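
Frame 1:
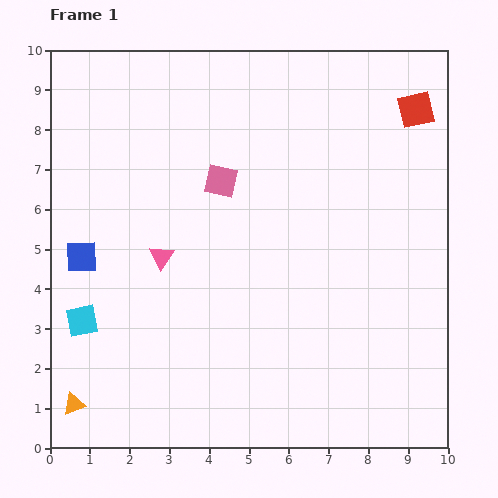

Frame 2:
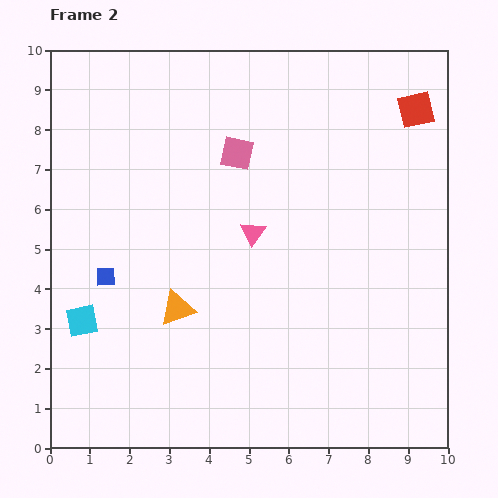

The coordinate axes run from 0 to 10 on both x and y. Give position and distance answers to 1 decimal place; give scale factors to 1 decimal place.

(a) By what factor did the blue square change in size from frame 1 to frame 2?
0.6×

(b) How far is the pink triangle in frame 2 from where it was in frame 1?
2.4

The pink triangle moved from (2.8, 4.8) to (5.1, 5.4), a distance of √(2.3² + 0.6²) ≈ 2.4.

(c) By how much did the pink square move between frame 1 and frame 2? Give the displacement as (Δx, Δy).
(0.4, 0.7)

The pink square was at (4.3, 6.7) in frame 1 and (4.7, 7.4) in frame 2.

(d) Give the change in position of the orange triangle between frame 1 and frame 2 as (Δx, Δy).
(2.6, 2.4)

The orange triangle was at (0.6, 1.1) in frame 1 and (3.2, 3.5) in frame 2.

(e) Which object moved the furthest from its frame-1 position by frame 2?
the orange triangle

(moved 3.5; next 2.4)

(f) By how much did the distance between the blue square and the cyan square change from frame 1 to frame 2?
-0.3

Distance in frame 1: 1.6. Distance in frame 2: 1.3.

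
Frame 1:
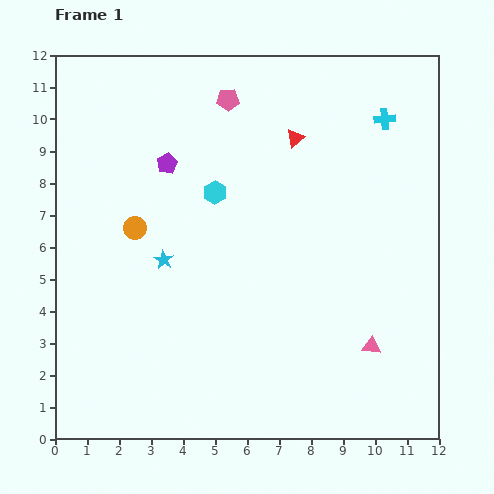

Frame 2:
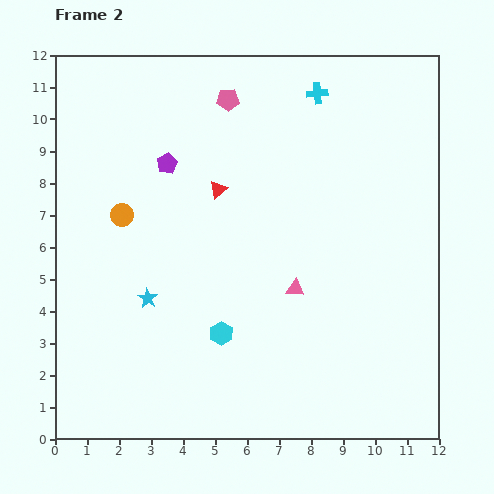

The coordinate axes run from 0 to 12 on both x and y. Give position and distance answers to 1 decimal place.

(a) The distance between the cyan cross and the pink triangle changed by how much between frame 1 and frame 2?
-1.0

Distance in frame 1: 7.1. Distance in frame 2: 6.1.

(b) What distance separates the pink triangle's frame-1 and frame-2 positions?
3.0

The pink triangle moved from (9.9, 2.9) to (7.5, 4.7), a distance of √(2.4² + 1.8²) ≈ 3.0.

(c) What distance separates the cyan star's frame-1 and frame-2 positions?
1.3

The cyan star moved from (3.4, 5.6) to (2.9, 4.4), a distance of √(0.5² + 1.2²) ≈ 1.3.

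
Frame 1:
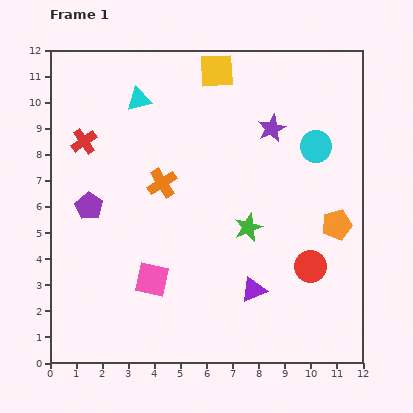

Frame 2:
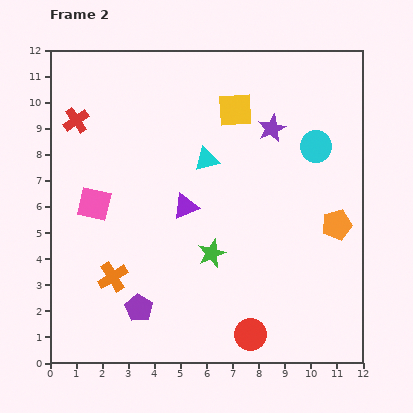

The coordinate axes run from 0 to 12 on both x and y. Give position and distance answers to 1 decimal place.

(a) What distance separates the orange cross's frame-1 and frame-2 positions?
4.1

The orange cross moved from (4.3, 6.9) to (2.4, 3.3), a distance of √(1.9² + 3.6²) ≈ 4.1.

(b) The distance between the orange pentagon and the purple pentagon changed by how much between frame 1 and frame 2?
-1.3

Distance in frame 1: 9.5. Distance in frame 2: 8.2.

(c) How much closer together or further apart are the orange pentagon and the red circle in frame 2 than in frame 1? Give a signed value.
+3.4

Distance in frame 1: 1.9. Distance in frame 2: 5.3.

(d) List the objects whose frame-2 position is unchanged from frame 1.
the purple star, the cyan circle, the orange pentagon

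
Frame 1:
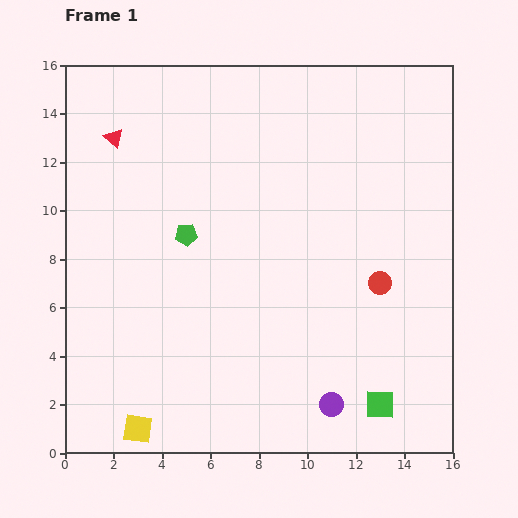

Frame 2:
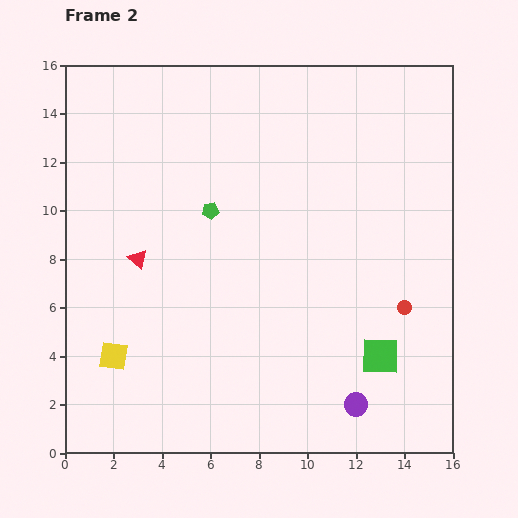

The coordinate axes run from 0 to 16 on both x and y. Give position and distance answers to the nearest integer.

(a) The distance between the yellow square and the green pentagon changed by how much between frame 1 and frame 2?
-1

Distance in frame 1: 8. Distance in frame 2: 7.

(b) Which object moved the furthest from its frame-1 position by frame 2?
the red triangle

(moved 5; next 3)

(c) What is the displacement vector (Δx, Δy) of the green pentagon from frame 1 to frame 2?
(1, 1)

The green pentagon was at (5, 9) in frame 1 and (6, 10) in frame 2.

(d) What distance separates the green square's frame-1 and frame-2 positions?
2

The green square moved from (13, 2) to (13, 4), a distance of √(0² + 2²) ≈ 2.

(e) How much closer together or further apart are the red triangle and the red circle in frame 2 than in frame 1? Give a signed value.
-2

Distance in frame 1: 13. Distance in frame 2: 11.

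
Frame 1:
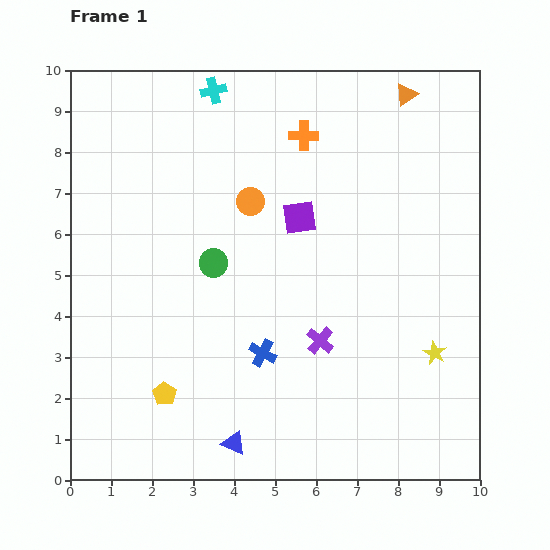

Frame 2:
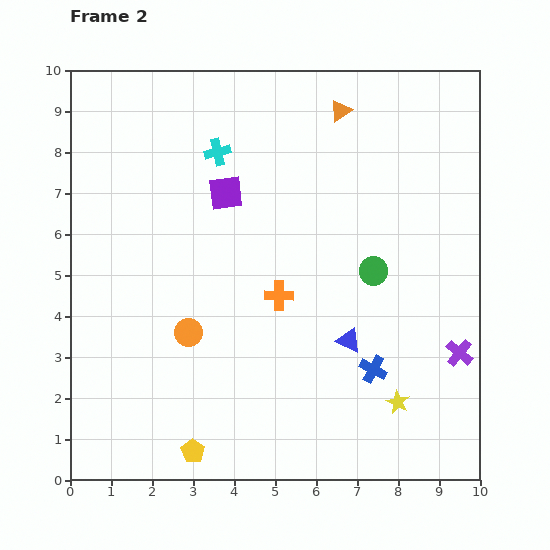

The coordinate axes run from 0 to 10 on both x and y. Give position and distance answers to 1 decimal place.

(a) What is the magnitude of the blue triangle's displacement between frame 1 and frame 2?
3.8

The blue triangle moved from (4.0, 0.9) to (6.8, 3.4), a distance of √(2.8² + 2.5²) ≈ 3.8.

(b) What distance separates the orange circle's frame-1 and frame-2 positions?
3.5

The orange circle moved from (4.4, 6.8) to (2.9, 3.6), a distance of √(1.5² + 3.2²) ≈ 3.5.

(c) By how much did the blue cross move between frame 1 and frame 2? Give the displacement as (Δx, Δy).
(2.7, -0.4)

The blue cross was at (4.7, 3.1) in frame 1 and (7.4, 2.7) in frame 2.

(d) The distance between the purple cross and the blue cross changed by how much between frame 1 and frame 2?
+0.7

Distance in frame 1: 1.4. Distance in frame 2: 2.1.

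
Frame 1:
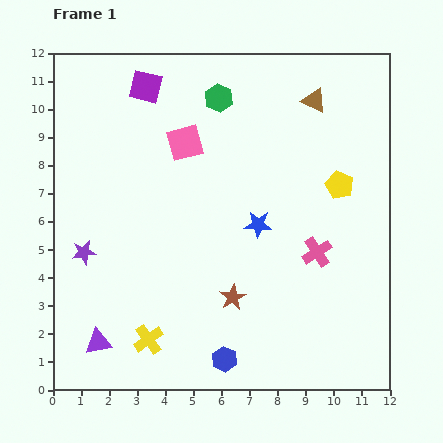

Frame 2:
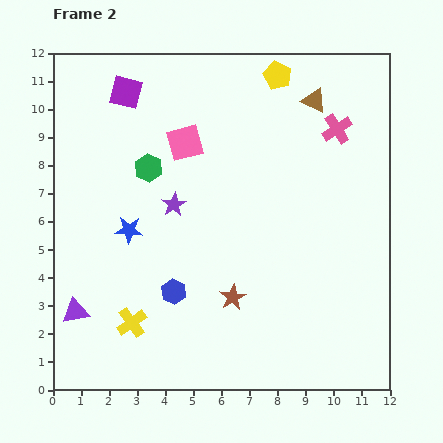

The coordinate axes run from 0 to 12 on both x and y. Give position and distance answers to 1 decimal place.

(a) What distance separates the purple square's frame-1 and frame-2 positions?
0.7

The purple square moved from (3.3, 10.8) to (2.6, 10.6), a distance of √(0.7² + 0.2²) ≈ 0.7.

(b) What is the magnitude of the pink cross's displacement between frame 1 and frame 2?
4.5

The pink cross moved from (9.4, 4.9) to (10.1, 9.3), a distance of √(0.7² + 4.4²) ≈ 4.5.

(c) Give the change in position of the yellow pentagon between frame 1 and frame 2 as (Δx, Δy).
(-2.2, 3.9)

The yellow pentagon was at (10.2, 7.3) in frame 1 and (8.0, 11.2) in frame 2.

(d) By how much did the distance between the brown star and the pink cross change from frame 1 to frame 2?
+3.6

Distance in frame 1: 3.4. Distance in frame 2: 7.0.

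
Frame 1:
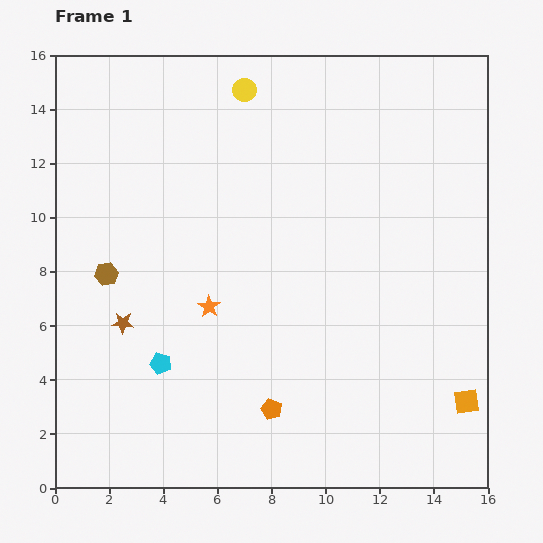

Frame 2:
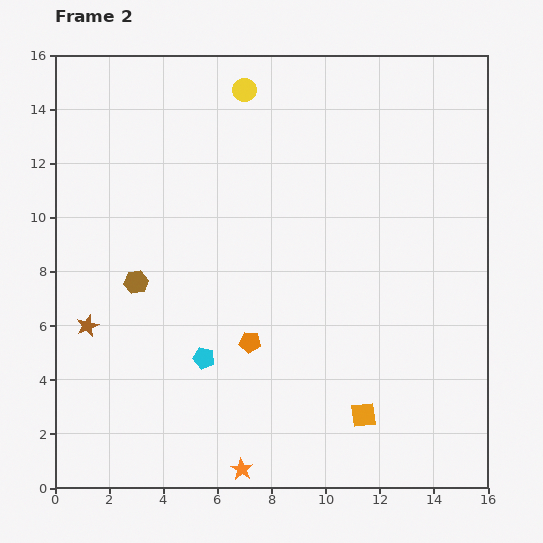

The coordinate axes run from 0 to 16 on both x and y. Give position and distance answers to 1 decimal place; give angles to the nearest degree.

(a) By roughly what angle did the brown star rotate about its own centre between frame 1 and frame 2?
26° counter-clockwise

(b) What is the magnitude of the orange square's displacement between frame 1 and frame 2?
3.8

The orange square moved from (15.2, 3.2) to (11.4, 2.7), a distance of √(3.8² + 0.5²) ≈ 3.8.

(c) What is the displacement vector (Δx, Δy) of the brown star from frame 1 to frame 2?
(-1.3, -0.1)

The brown star was at (2.5, 6.1) in frame 1 and (1.2, 6.0) in frame 2.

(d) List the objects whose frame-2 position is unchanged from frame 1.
the yellow circle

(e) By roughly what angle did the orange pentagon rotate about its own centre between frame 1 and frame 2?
18° counter-clockwise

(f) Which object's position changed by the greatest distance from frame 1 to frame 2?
the orange star

(moved 6.1; next 3.8)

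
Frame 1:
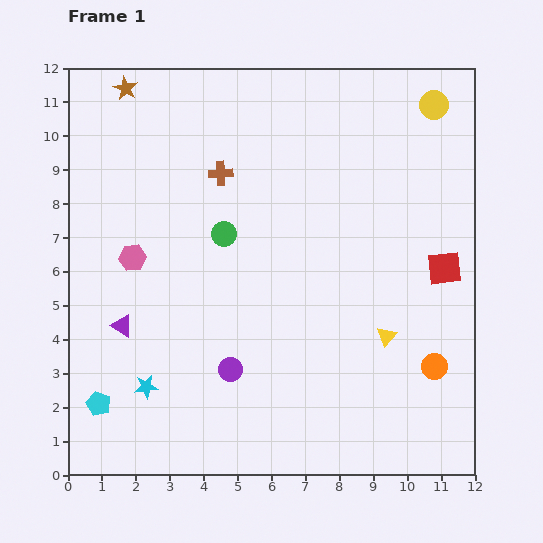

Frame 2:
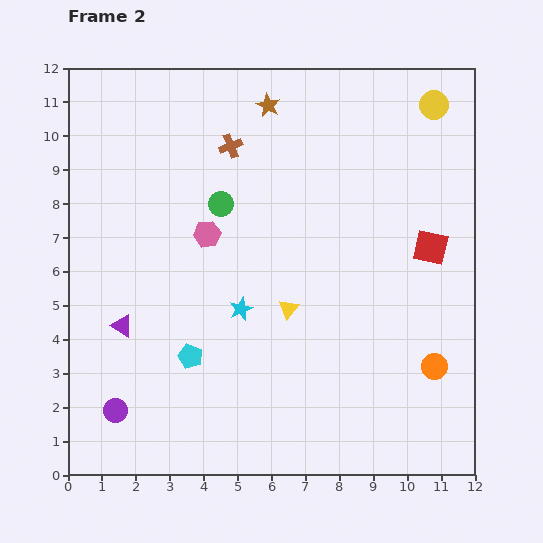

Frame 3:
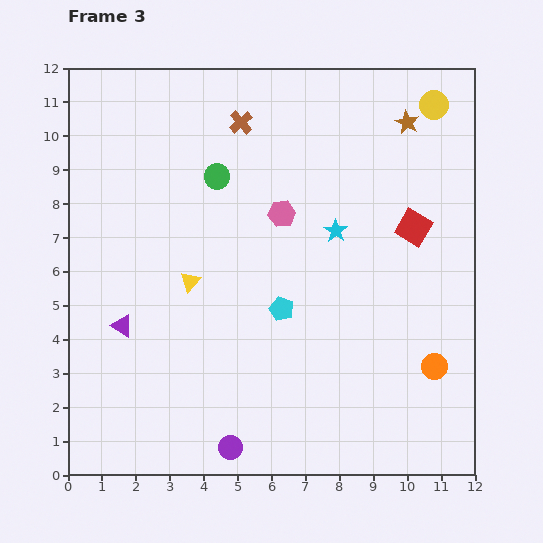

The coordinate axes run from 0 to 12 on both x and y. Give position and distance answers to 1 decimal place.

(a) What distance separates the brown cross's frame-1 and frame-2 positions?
0.9

The brown cross moved from (4.5, 8.9) to (4.8, 9.7), a distance of √(0.3² + 0.8²) ≈ 0.9.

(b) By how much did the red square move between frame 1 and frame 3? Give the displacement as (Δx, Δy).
(-0.9, 1.2)

The red square was at (11.1, 6.1) in frame 1 and (10.2, 7.3) in frame 3.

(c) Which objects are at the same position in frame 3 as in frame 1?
the yellow circle, the orange circle, the purple triangle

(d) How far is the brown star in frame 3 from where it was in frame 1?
8.4

The brown star moved from (1.7, 11.4) to (10.0, 10.4), a distance of √(8.3² + 1.0²) ≈ 8.4.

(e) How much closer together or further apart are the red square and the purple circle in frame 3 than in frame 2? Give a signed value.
-2.0

Distance in frame 2: 10.5. Distance in frame 3: 8.5.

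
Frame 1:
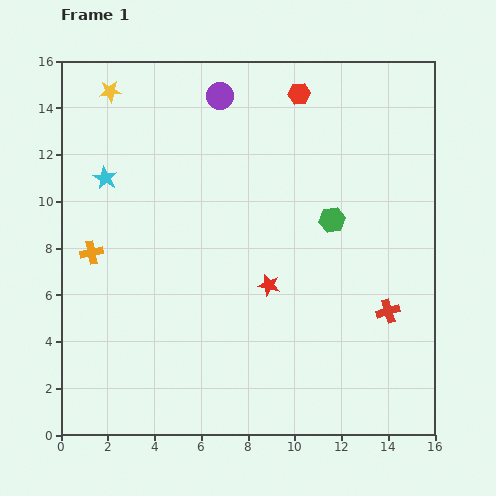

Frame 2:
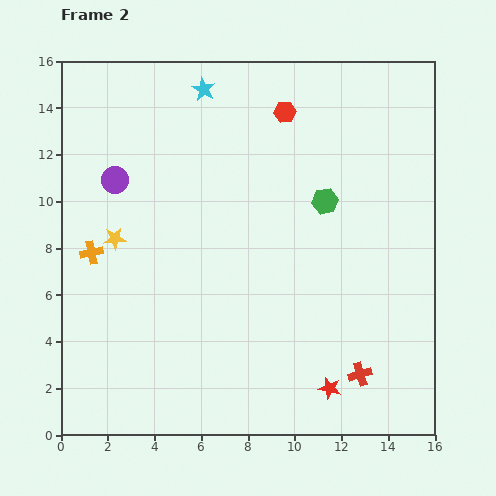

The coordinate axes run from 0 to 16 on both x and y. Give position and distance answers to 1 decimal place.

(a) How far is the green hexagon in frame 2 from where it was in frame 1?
0.9

The green hexagon moved from (11.6, 9.2) to (11.3, 10.0), a distance of √(0.3² + 0.8²) ≈ 0.9.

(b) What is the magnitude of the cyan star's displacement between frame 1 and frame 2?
5.7

The cyan star moved from (1.9, 11.0) to (6.1, 14.8), a distance of √(4.2² + 3.8²) ≈ 5.7.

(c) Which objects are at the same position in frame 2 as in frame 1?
the orange cross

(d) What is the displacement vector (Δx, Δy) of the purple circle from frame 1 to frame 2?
(-4.5, -3.6)

The purple circle was at (6.8, 14.5) in frame 1 and (2.3, 10.9) in frame 2.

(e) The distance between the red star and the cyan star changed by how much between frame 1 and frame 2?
+5.5

Distance in frame 1: 8.4. Distance in frame 2: 13.9.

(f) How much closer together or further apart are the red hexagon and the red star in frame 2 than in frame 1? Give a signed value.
+3.7

Distance in frame 1: 8.3. Distance in frame 2: 12.0.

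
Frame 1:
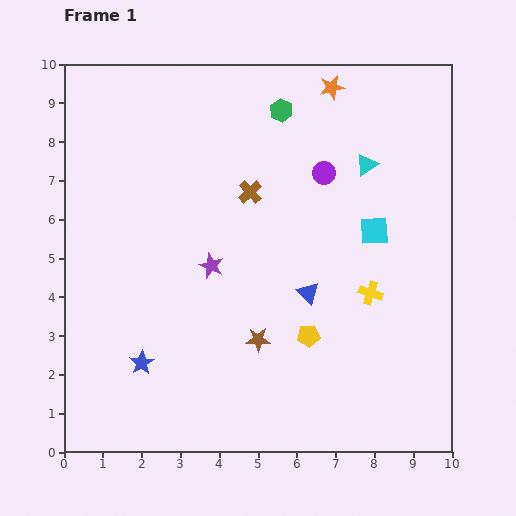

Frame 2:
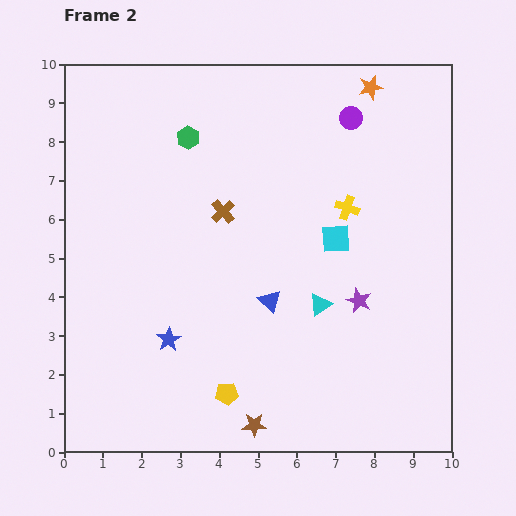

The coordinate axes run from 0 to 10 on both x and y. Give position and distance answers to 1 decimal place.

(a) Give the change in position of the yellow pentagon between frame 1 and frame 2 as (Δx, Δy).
(-2.1, -1.5)

The yellow pentagon was at (6.3, 3.0) in frame 1 and (4.2, 1.5) in frame 2.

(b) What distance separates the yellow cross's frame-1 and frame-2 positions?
2.3

The yellow cross moved from (7.9, 4.1) to (7.3, 6.3), a distance of √(0.6² + 2.2²) ≈ 2.3.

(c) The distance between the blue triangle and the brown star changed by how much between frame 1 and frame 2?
+1.4

Distance in frame 1: 1.8. Distance in frame 2: 3.2.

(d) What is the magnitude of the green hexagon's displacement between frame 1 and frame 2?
2.5

The green hexagon moved from (5.6, 8.8) to (3.2, 8.1), a distance of √(2.4² + 0.7²) ≈ 2.5.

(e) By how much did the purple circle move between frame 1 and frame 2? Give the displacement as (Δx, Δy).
(0.7, 1.4)

The purple circle was at (6.7, 7.2) in frame 1 and (7.4, 8.6) in frame 2.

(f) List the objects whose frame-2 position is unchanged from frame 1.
none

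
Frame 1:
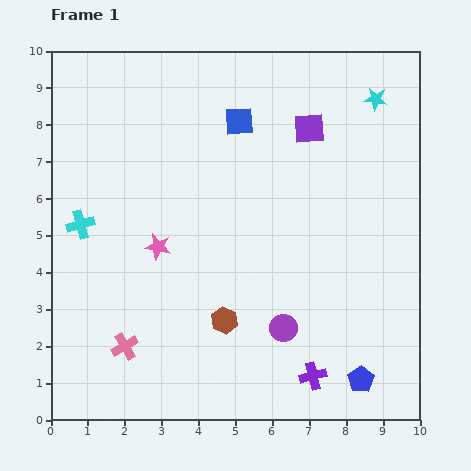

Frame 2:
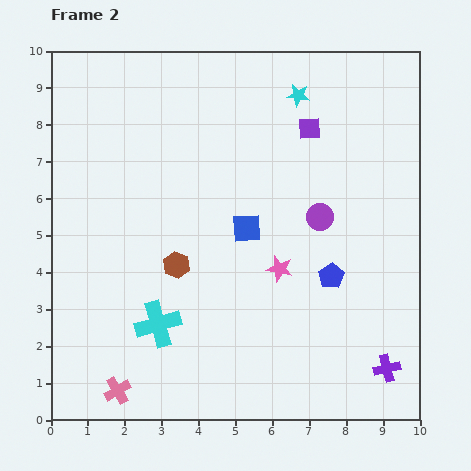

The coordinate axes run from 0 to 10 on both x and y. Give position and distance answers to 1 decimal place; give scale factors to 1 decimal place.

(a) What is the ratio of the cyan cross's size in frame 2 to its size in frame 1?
1.6×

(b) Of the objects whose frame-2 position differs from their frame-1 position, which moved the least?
the pink cross

(moved 1.2)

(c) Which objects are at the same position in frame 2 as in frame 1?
the purple square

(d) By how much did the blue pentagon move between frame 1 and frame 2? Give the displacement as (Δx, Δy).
(-0.8, 2.8)

The blue pentagon was at (8.4, 1.1) in frame 1 and (7.6, 3.9) in frame 2.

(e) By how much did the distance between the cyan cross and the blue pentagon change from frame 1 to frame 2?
-3.8

Distance in frame 1: 8.7. Distance in frame 2: 4.9.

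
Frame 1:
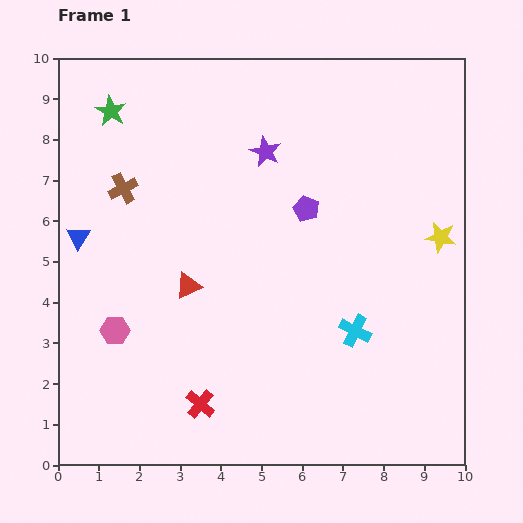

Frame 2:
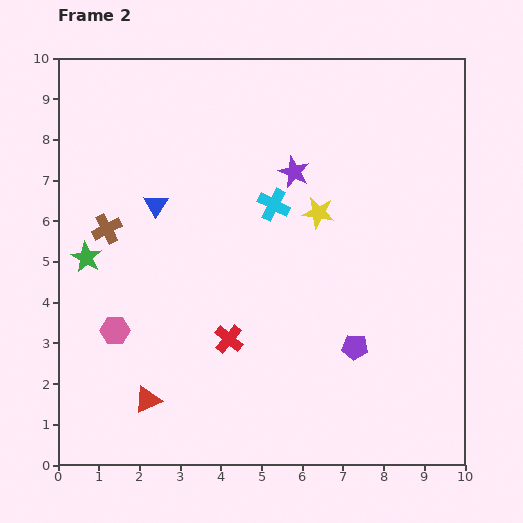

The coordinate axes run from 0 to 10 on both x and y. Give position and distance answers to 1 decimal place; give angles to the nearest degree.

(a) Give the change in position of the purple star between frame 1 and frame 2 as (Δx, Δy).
(0.7, -0.5)

The purple star was at (5.1, 7.7) in frame 1 and (5.8, 7.2) in frame 2.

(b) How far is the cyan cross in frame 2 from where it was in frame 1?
3.7

The cyan cross moved from (7.3, 3.3) to (5.3, 6.4), a distance of √(2.0² + 3.1²) ≈ 3.7.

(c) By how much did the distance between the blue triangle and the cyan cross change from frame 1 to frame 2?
-4.3

Distance in frame 1: 7.2. Distance in frame 2: 2.9.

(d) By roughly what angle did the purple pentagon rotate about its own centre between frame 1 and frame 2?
18° counter-clockwise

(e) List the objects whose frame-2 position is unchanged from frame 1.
the pink hexagon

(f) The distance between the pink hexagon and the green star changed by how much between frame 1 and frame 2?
-3.5

Distance in frame 1: 5.4. Distance in frame 2: 1.9.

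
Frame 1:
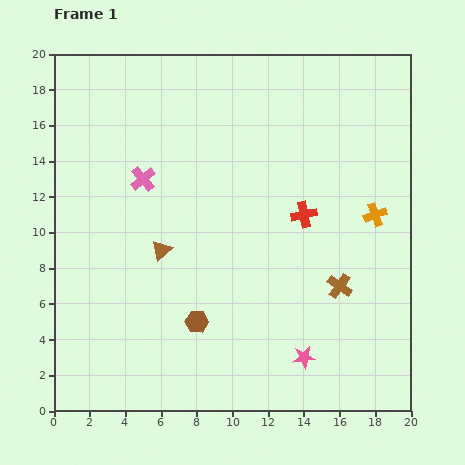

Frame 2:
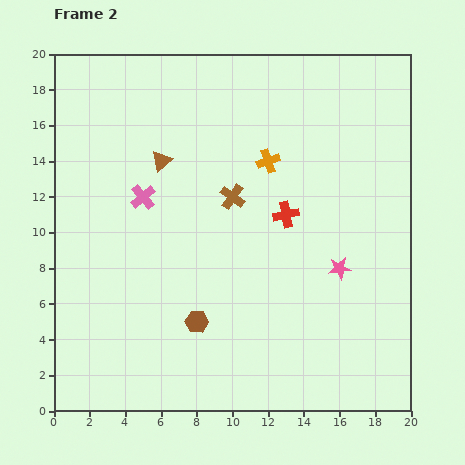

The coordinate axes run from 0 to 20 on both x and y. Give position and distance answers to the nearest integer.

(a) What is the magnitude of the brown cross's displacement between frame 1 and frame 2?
8

The brown cross moved from (16, 7) to (10, 12), a distance of √(6² + 5²) ≈ 8.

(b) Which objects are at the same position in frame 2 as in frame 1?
the brown hexagon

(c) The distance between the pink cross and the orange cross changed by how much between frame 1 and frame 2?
-6

Distance in frame 1: 13. Distance in frame 2: 7.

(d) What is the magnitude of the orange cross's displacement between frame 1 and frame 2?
7

The orange cross moved from (18, 11) to (12, 14), a distance of √(6² + 3²) ≈ 7.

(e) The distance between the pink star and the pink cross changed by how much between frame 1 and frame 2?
-1

Distance in frame 1: 13. Distance in frame 2: 12.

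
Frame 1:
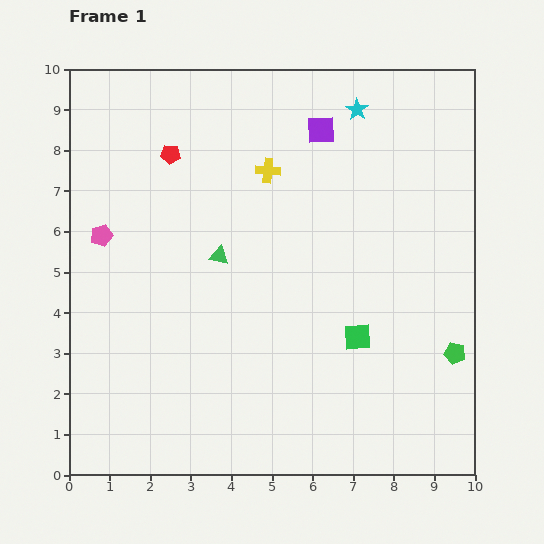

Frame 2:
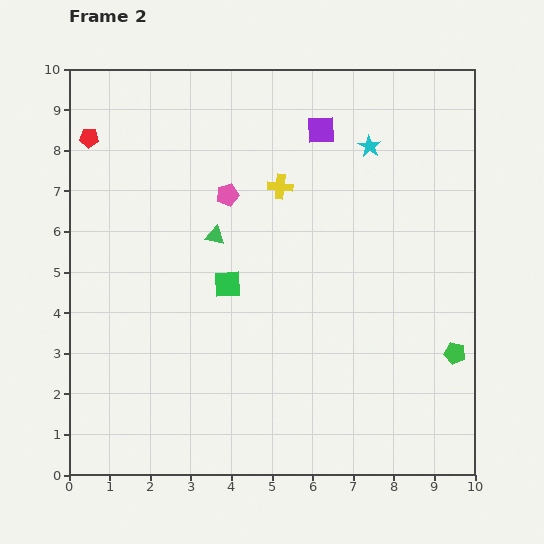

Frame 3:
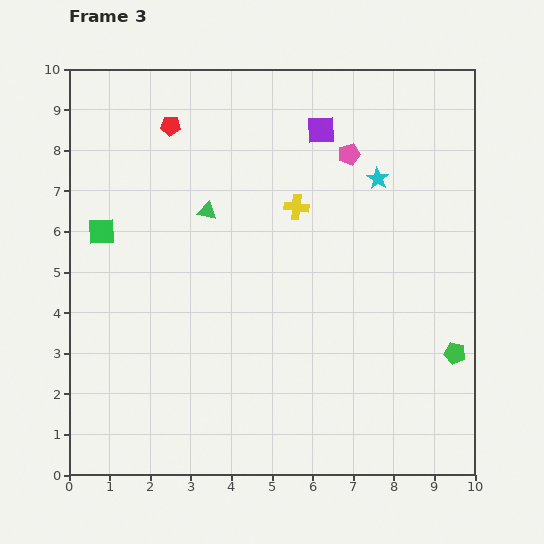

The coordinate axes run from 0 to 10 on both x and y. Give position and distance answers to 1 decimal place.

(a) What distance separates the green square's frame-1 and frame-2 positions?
3.5

The green square moved from (7.1, 3.4) to (3.9, 4.7), a distance of √(3.2² + 1.3²) ≈ 3.5.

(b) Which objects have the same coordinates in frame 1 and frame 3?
the green pentagon, the purple square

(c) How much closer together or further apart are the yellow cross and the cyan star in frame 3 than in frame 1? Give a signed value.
-0.6

Distance in frame 1: 2.7. Distance in frame 3: 2.1.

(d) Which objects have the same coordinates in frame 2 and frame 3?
the green pentagon, the purple square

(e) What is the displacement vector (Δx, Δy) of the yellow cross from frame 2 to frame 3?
(0.4, -0.5)

The yellow cross was at (5.2, 7.1) in frame 2 and (5.6, 6.6) in frame 3.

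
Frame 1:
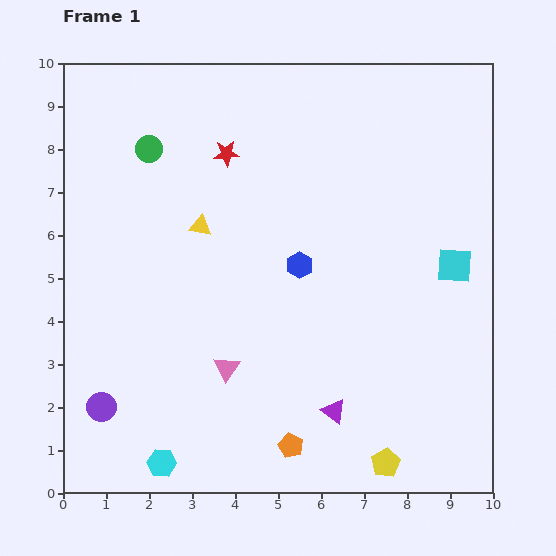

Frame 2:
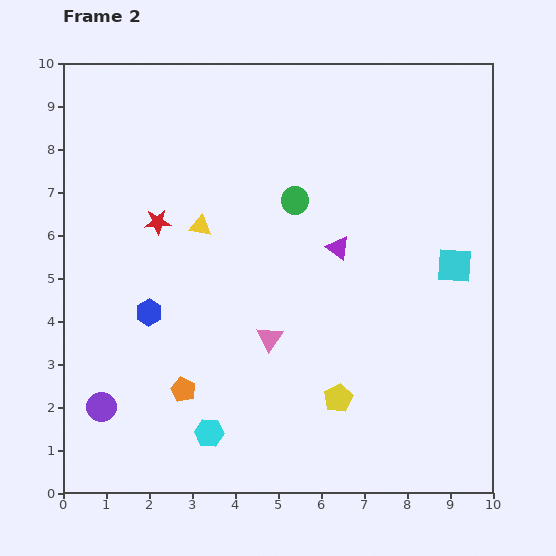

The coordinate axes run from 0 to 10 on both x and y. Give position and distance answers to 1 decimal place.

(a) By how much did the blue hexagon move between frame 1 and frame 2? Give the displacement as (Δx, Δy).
(-3.5, -1.1)

The blue hexagon was at (5.5, 5.3) in frame 1 and (2.0, 4.2) in frame 2.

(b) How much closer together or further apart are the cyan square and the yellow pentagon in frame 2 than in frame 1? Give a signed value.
-0.8

Distance in frame 1: 4.9. Distance in frame 2: 4.1.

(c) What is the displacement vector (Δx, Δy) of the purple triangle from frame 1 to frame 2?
(0.1, 3.8)

The purple triangle was at (6.3, 1.9) in frame 1 and (6.4, 5.7) in frame 2.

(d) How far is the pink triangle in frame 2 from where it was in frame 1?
1.2

The pink triangle moved from (3.8, 2.9) to (4.8, 3.6), a distance of √(1.0² + 0.7²) ≈ 1.2.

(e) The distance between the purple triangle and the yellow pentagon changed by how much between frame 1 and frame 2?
+1.8

Distance in frame 1: 1.7. Distance in frame 2: 3.5.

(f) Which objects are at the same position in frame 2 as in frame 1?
the cyan square, the purple circle, the yellow triangle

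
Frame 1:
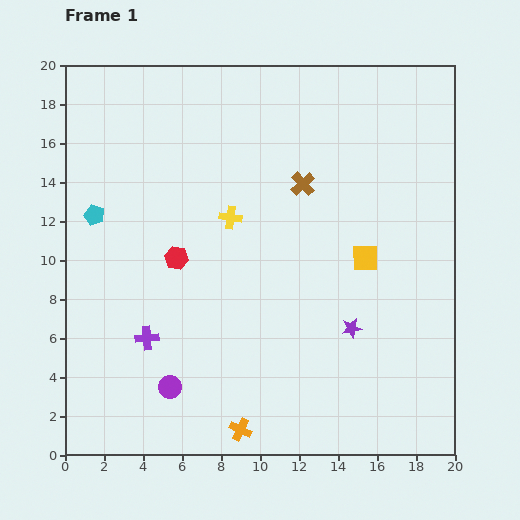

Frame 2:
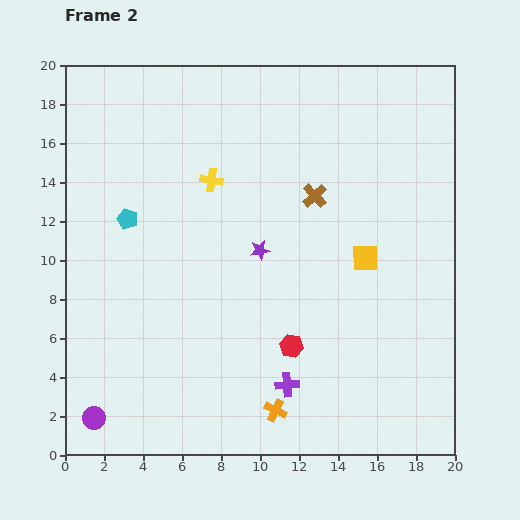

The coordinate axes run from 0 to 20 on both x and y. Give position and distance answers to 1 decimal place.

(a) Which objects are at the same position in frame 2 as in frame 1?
the yellow square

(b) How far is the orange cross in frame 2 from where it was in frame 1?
2.1

The orange cross moved from (9.0, 1.3) to (10.8, 2.3), a distance of √(1.8² + 1.0²) ≈ 2.1.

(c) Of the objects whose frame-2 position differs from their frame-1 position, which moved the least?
the brown cross

(moved 0.8)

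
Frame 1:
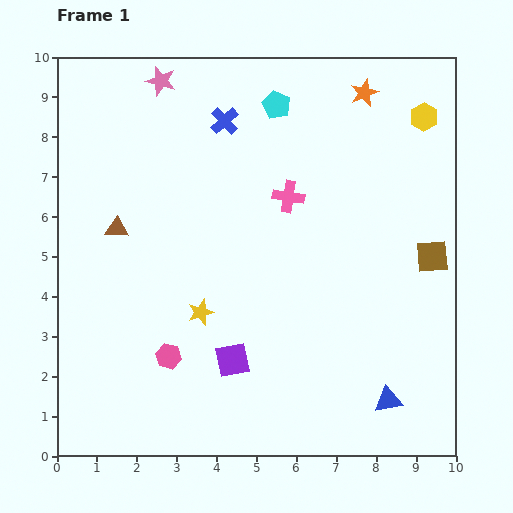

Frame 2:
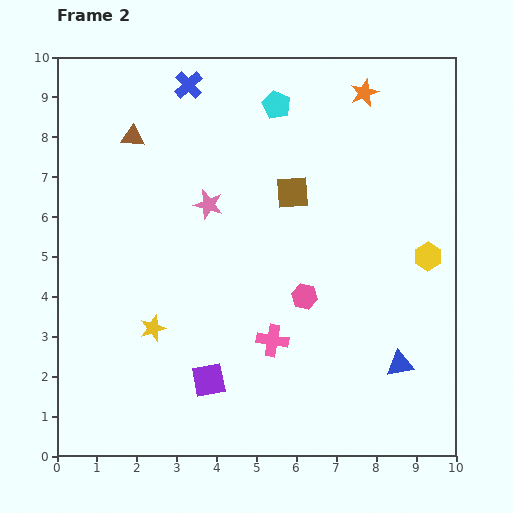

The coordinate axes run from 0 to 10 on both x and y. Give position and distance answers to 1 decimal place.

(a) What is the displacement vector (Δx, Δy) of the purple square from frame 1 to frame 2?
(-0.6, -0.5)

The purple square was at (4.4, 2.4) in frame 1 and (3.8, 1.9) in frame 2.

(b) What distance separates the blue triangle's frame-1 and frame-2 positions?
0.9

The blue triangle moved from (8.3, 1.4) to (8.6, 2.3), a distance of √(0.3² + 0.9²) ≈ 0.9.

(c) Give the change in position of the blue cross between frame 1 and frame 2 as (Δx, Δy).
(-0.9, 0.9)

The blue cross was at (4.2, 8.4) in frame 1 and (3.3, 9.3) in frame 2.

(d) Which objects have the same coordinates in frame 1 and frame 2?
the cyan pentagon, the orange star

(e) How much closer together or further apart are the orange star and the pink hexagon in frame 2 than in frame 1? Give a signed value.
-2.9

Distance in frame 1: 8.2. Distance in frame 2: 5.3.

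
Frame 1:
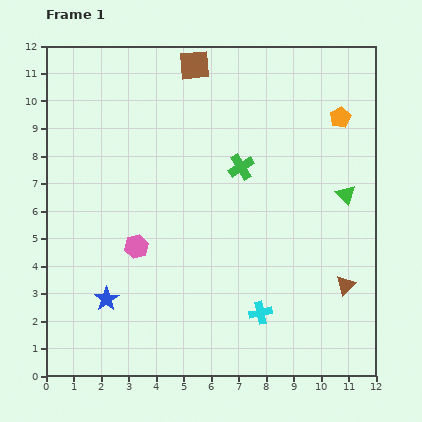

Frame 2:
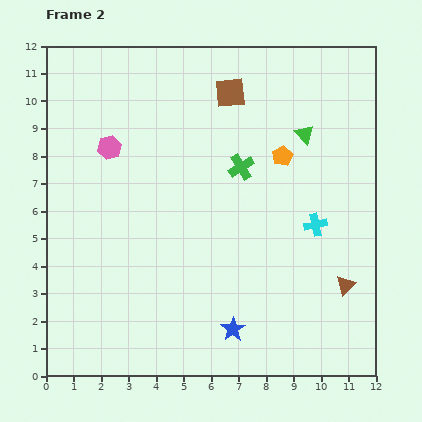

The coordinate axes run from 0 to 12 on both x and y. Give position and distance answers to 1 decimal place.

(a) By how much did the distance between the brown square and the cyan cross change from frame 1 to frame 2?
-3.6

Distance in frame 1: 9.3. Distance in frame 2: 5.7.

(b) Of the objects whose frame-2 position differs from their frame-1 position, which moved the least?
the brown square

(moved 1.6)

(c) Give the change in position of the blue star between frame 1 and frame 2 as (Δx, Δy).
(4.6, -1.1)

The blue star was at (2.2, 2.8) in frame 1 and (6.8, 1.7) in frame 2.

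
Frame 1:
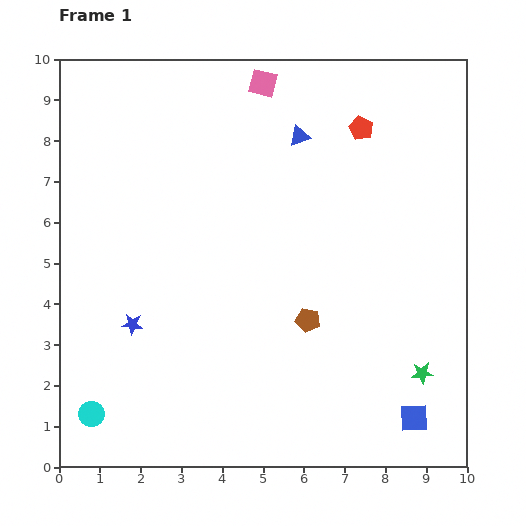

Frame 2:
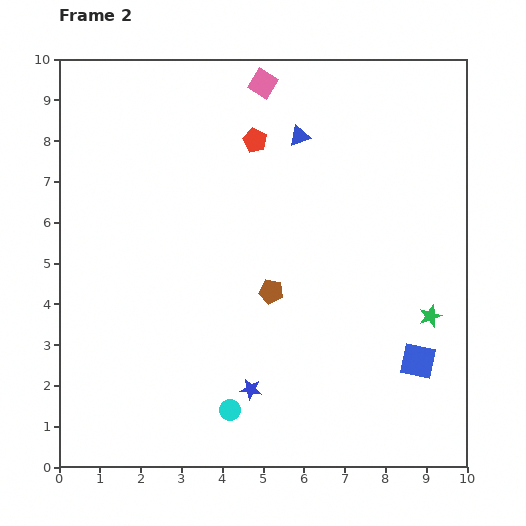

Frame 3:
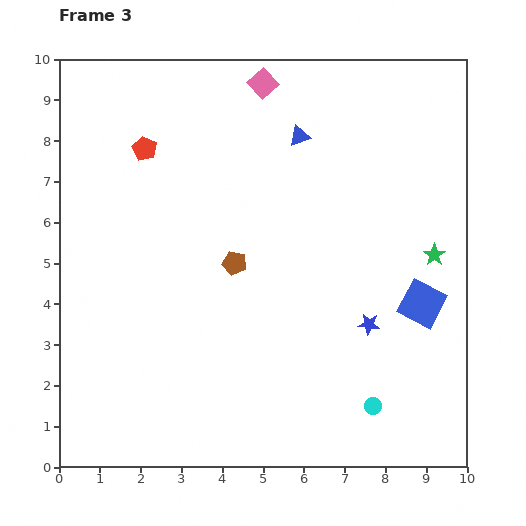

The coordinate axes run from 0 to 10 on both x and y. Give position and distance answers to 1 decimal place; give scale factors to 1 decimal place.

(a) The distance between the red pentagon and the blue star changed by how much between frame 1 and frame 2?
-1.3

Distance in frame 1: 7.4. Distance in frame 2: 6.1.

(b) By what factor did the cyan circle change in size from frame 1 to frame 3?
0.7×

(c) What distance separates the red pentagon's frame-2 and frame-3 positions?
2.7

The red pentagon moved from (4.8, 8.0) to (2.1, 7.8), a distance of √(2.7² + 0.2²) ≈ 2.7.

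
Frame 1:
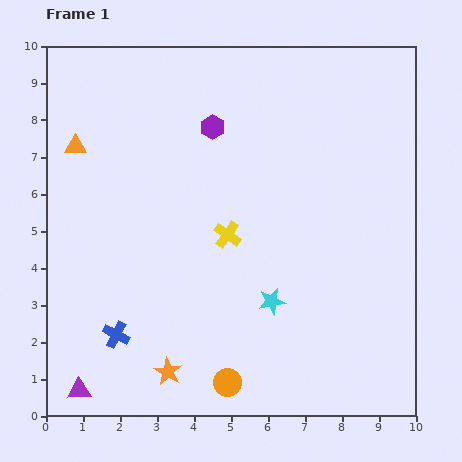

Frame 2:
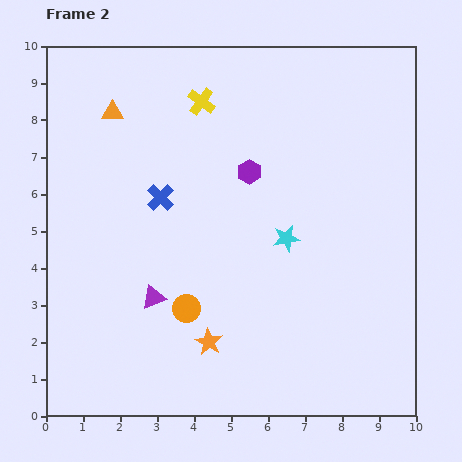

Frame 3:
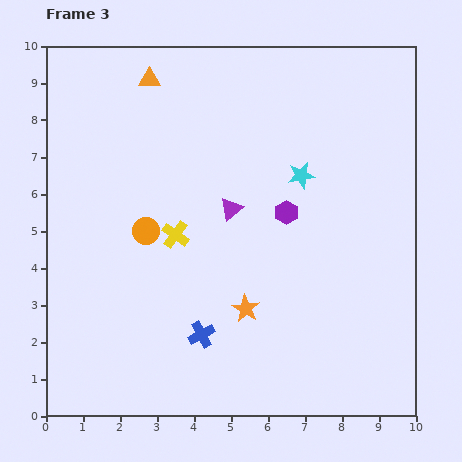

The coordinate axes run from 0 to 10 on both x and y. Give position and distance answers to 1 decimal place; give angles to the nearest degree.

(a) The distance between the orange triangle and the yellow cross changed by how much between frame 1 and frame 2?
-2.4

Distance in frame 1: 4.8. Distance in frame 2: 2.4.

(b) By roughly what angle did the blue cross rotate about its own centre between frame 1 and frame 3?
35° clockwise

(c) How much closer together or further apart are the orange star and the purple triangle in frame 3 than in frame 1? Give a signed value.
+0.2

Distance in frame 1: 2.5. Distance in frame 3: 2.7.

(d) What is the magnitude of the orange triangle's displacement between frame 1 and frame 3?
2.7

The orange triangle moved from (0.8, 7.3) to (2.8, 9.1), a distance of √(2.0² + 1.8²) ≈ 2.7.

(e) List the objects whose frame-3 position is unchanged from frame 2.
none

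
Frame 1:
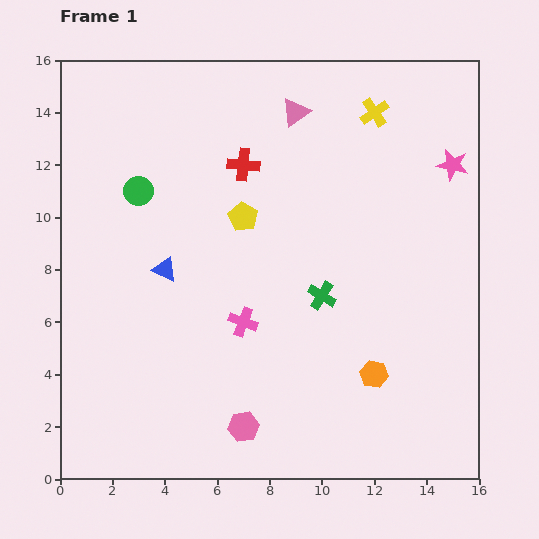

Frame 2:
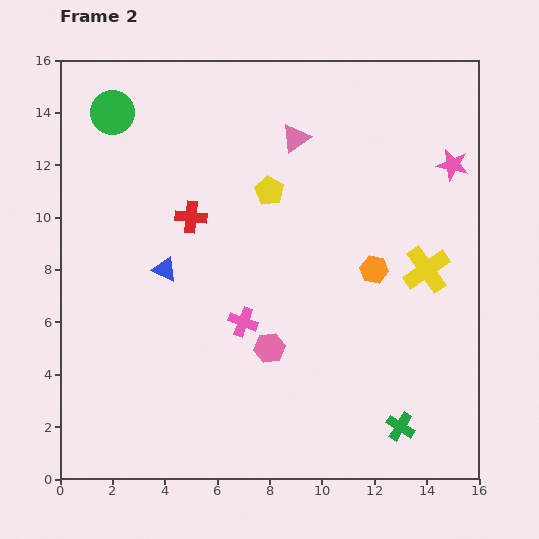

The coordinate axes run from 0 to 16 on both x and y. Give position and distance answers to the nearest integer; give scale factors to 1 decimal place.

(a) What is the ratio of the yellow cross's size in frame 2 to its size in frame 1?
1.6×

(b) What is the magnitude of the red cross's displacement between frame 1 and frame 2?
3

The red cross moved from (7, 12) to (5, 10), a distance of √(2² + 2²) ≈ 3.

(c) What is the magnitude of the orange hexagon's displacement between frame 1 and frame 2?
4

The orange hexagon moved from (12, 4) to (12, 8), a distance of √(0² + 4²) ≈ 4.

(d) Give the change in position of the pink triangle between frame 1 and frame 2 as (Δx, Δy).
(0, -1)

The pink triangle was at (9, 14) in frame 1 and (9, 13) in frame 2.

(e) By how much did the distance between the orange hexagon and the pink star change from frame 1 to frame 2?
-4

Distance in frame 1: 9. Distance in frame 2: 5.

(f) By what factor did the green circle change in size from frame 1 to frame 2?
1.5×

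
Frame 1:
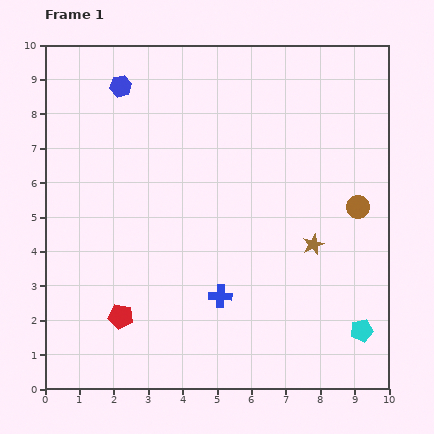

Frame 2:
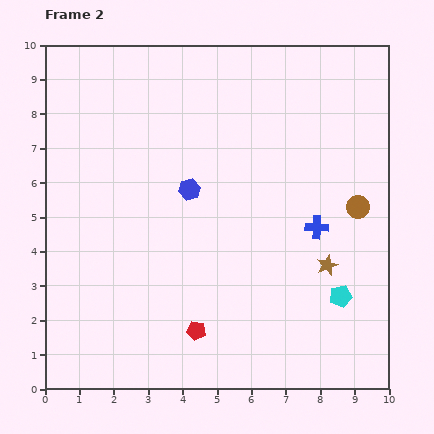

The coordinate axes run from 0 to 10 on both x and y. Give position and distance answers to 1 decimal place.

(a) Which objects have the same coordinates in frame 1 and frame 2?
the brown circle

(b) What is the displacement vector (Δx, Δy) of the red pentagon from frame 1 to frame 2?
(2.2, -0.4)

The red pentagon was at (2.2, 2.1) in frame 1 and (4.4, 1.7) in frame 2.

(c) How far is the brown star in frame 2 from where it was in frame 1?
0.7

The brown star moved from (7.8, 4.2) to (8.2, 3.6), a distance of √(0.4² + 0.6²) ≈ 0.7.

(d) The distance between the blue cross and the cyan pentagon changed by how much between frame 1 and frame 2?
-2.1

Distance in frame 1: 4.2. Distance in frame 2: 2.1.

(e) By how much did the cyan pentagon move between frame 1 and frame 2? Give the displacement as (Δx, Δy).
(-0.6, 1.0)

The cyan pentagon was at (9.2, 1.7) in frame 1 and (8.6, 2.7) in frame 2.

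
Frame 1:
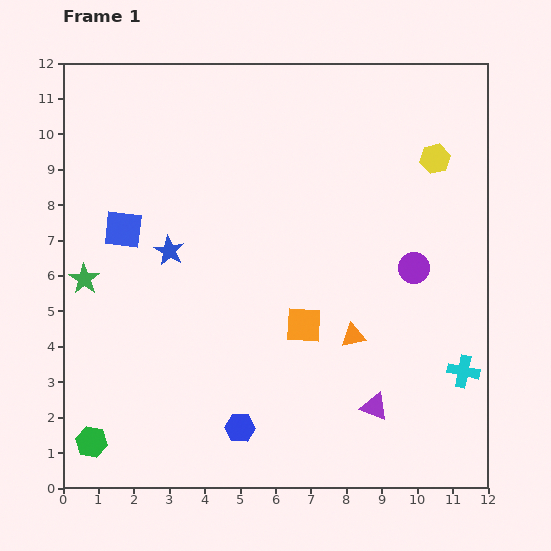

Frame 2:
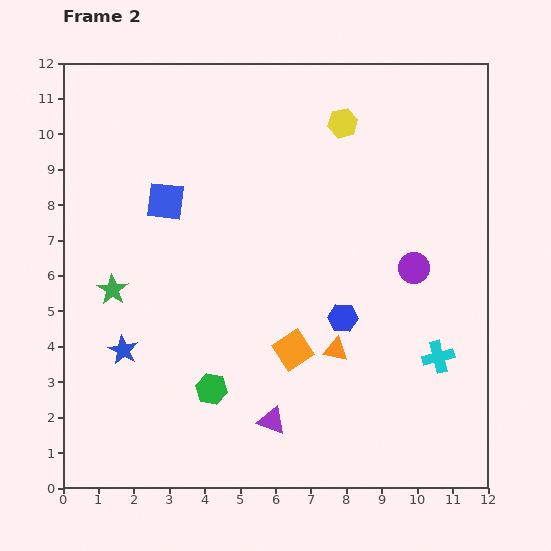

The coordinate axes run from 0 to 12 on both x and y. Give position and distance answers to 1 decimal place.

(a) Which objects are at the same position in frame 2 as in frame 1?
the purple circle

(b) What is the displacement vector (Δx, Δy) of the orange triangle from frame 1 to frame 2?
(-0.5, -0.4)

The orange triangle was at (8.2, 4.3) in frame 1 and (7.7, 3.9) in frame 2.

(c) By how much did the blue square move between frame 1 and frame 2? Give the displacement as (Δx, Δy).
(1.2, 0.8)

The blue square was at (1.7, 7.3) in frame 1 and (2.9, 8.1) in frame 2.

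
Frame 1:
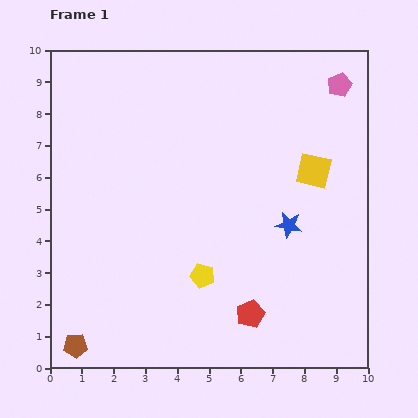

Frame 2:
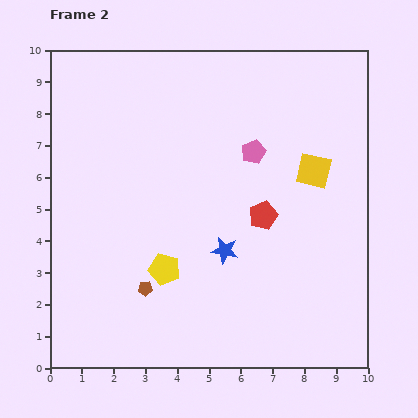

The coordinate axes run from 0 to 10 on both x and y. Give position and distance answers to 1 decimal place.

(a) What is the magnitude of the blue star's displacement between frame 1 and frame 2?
2.2

The blue star moved from (7.5, 4.5) to (5.5, 3.7), a distance of √(2.0² + 0.8²) ≈ 2.2.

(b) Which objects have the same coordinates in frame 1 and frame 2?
the yellow square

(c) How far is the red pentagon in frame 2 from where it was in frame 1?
3.1

The red pentagon moved from (6.3, 1.7) to (6.7, 4.8), a distance of √(0.4² + 3.1²) ≈ 3.1.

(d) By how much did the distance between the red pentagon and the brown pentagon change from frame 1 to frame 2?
-1.2

Distance in frame 1: 5.6. Distance in frame 2: 4.4.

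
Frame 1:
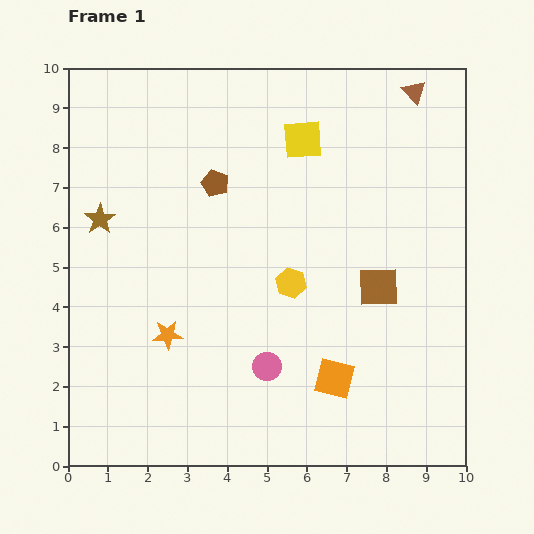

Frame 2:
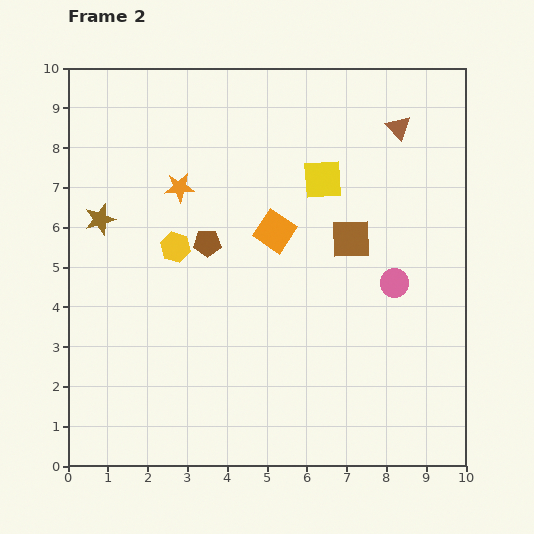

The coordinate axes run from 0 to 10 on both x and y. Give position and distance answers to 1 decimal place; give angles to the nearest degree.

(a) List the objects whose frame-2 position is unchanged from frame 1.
the brown star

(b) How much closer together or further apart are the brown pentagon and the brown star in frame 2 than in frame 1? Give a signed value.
-0.2

Distance in frame 1: 3.0. Distance in frame 2: 2.8.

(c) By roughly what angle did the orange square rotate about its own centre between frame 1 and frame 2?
20° clockwise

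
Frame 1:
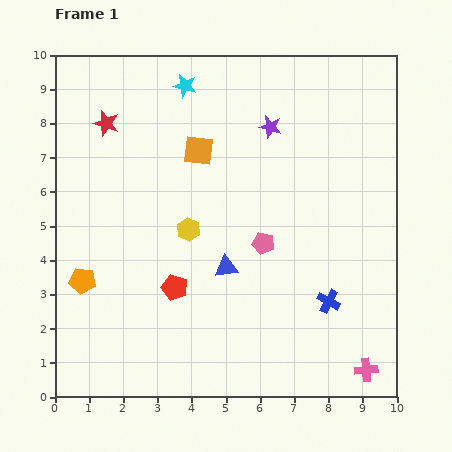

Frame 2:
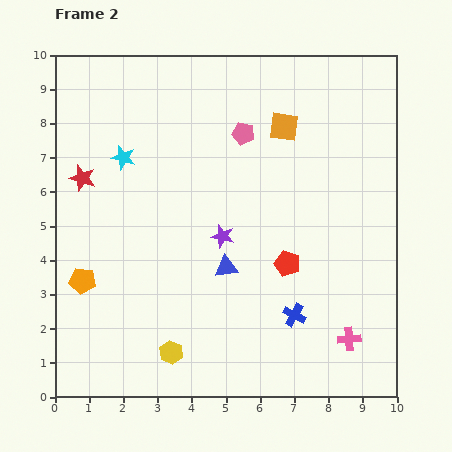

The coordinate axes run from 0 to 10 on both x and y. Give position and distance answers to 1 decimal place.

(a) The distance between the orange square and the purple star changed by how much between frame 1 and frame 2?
+1.5

Distance in frame 1: 2.2. Distance in frame 2: 3.7.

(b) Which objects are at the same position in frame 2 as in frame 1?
the orange pentagon, the blue triangle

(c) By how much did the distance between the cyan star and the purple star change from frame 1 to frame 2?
+0.9

Distance in frame 1: 2.8. Distance in frame 2: 3.7.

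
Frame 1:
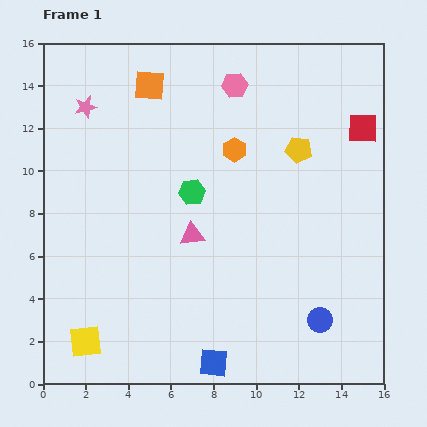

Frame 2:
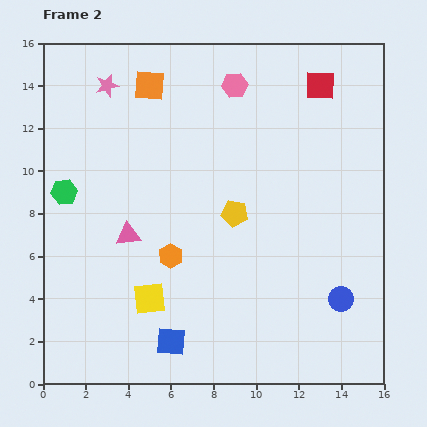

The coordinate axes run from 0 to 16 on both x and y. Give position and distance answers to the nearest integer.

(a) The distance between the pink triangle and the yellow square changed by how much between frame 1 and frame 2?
-4

Distance in frame 1: 7. Distance in frame 2: 3.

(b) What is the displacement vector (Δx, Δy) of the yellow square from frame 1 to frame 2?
(3, 2)

The yellow square was at (2, 2) in frame 1 and (5, 4) in frame 2.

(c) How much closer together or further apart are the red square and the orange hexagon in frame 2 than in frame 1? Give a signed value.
+5

Distance in frame 1: 6. Distance in frame 2: 11.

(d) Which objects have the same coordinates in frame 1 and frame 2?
the pink hexagon, the orange square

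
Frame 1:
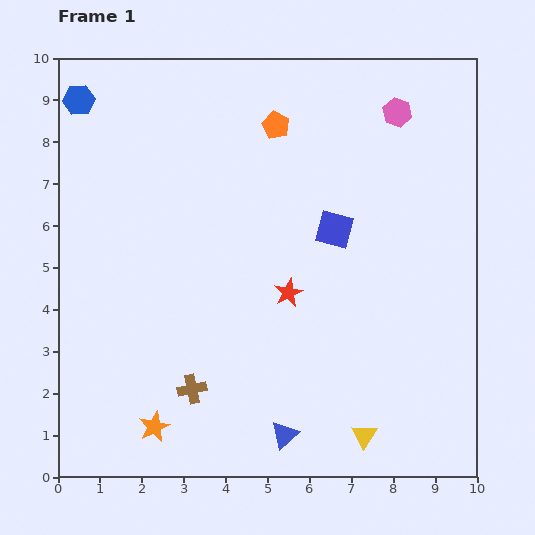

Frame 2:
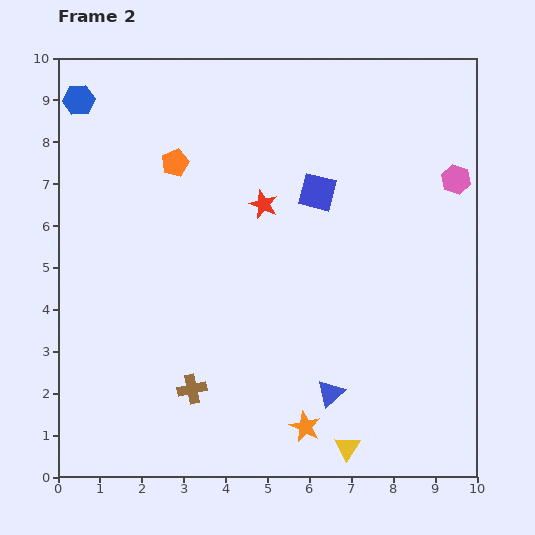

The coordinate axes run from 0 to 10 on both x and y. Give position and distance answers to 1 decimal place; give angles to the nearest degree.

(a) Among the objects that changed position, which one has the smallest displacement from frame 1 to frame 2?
the yellow triangle

(moved 0.5)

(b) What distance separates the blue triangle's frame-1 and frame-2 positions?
1.5

The blue triangle moved from (5.4, 1.0) to (6.5, 2.0), a distance of √(1.1² + 1.0²) ≈ 1.5.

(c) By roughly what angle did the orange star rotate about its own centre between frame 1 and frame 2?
20° counter-clockwise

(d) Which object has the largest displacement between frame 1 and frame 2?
the orange star

(moved 3.6; next 2.6)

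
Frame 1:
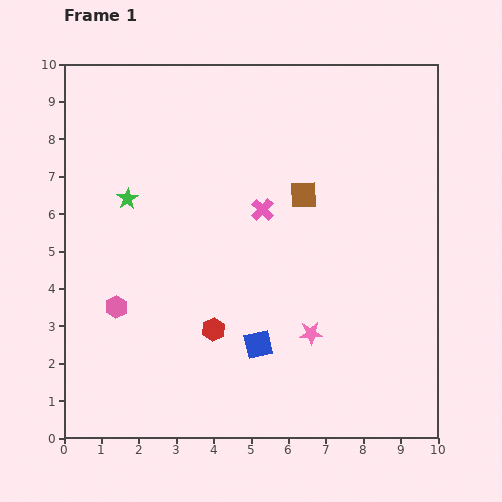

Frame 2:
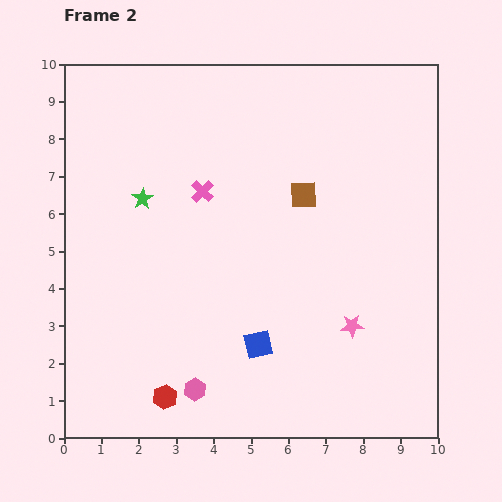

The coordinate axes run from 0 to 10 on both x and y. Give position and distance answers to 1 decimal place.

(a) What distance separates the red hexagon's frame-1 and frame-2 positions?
2.2

The red hexagon moved from (4.0, 2.9) to (2.7, 1.1), a distance of √(1.3² + 1.8²) ≈ 2.2.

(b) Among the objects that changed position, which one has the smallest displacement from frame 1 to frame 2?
the green star

(moved 0.4)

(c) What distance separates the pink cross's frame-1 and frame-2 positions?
1.7

The pink cross moved from (5.3, 6.1) to (3.7, 6.6), a distance of √(1.6² + 0.5²) ≈ 1.7.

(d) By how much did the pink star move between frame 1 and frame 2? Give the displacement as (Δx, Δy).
(1.1, 0.2)

The pink star was at (6.6, 2.8) in frame 1 and (7.7, 3.0) in frame 2.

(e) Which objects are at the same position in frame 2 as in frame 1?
the blue square, the brown square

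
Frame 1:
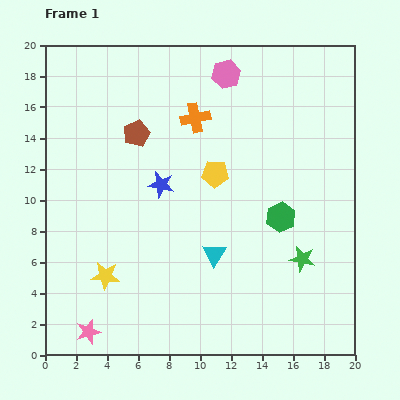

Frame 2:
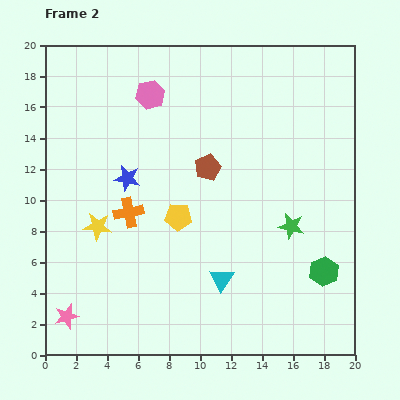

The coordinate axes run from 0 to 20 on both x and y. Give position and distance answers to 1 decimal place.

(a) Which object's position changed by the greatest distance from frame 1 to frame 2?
the orange cross

(moved 7.5; next 5.1)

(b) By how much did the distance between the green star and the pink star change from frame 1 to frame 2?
+1.0

Distance in frame 1: 14.6. Distance in frame 2: 15.6.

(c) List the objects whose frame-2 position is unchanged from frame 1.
none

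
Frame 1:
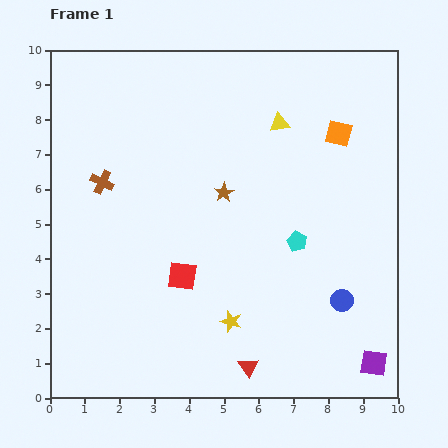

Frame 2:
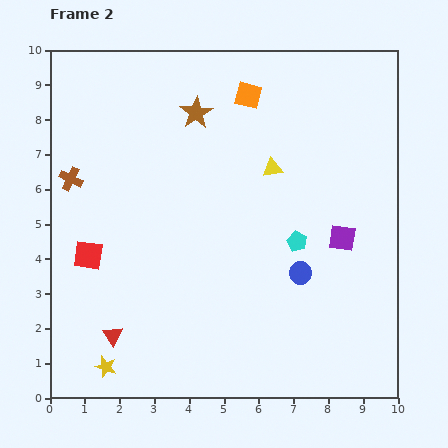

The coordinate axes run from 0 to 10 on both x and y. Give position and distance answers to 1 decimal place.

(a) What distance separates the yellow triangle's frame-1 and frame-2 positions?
1.3

The yellow triangle moved from (6.6, 7.9) to (6.4, 6.6), a distance of √(0.2² + 1.3²) ≈ 1.3.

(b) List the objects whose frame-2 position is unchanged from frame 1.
the cyan pentagon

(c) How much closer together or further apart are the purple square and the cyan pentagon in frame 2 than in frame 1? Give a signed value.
-2.8

Distance in frame 1: 4.1. Distance in frame 2: 1.3.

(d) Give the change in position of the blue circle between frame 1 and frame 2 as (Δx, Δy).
(-1.2, 0.8)

The blue circle was at (8.4, 2.8) in frame 1 and (7.2, 3.6) in frame 2.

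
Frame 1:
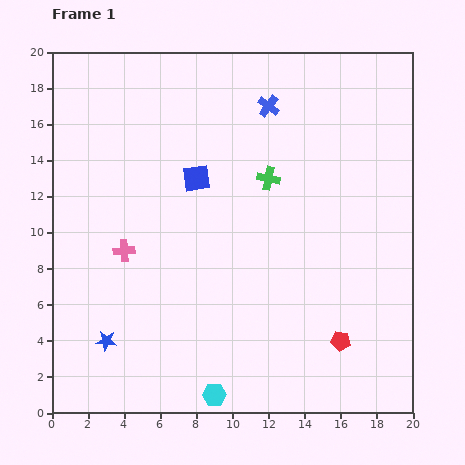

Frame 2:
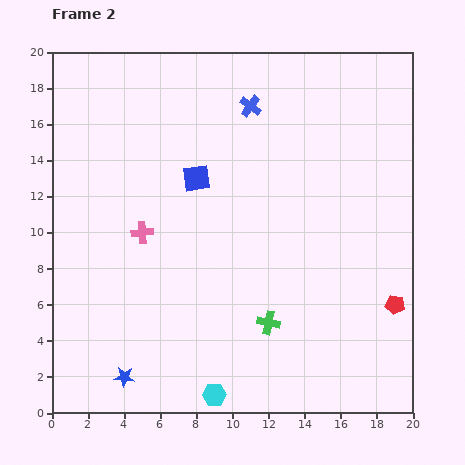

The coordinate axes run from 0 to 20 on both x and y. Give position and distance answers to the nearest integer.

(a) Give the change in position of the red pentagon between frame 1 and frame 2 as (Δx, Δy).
(3, 2)

The red pentagon was at (16, 4) in frame 1 and (19, 6) in frame 2.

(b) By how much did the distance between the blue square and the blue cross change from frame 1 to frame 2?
-1

Distance in frame 1: 6. Distance in frame 2: 5.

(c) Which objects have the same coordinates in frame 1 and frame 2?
the cyan hexagon, the blue square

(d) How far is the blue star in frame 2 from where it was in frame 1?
2

The blue star moved from (3, 4) to (4, 2), a distance of √(1² + 2²) ≈ 2.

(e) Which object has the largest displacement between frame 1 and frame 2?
the green cross

(moved 8; next 4)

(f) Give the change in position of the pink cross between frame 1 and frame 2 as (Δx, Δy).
(1, 1)

The pink cross was at (4, 9) in frame 1 and (5, 10) in frame 2.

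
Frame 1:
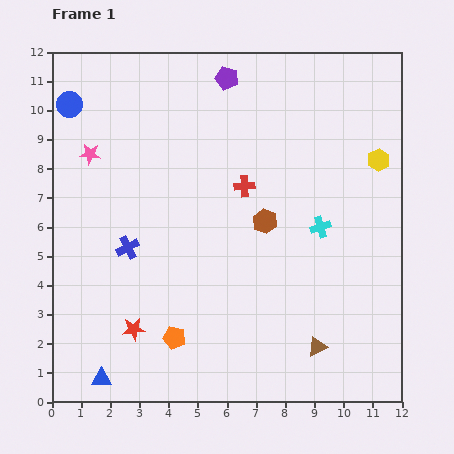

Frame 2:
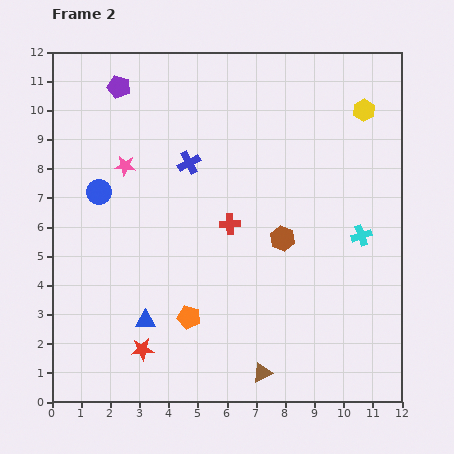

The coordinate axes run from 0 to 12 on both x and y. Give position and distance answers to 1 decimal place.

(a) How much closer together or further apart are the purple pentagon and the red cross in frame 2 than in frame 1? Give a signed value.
+2.3

Distance in frame 1: 3.7. Distance in frame 2: 6.0.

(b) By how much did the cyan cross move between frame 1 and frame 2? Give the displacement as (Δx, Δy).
(1.4, -0.3)

The cyan cross was at (9.2, 6.0) in frame 1 and (10.6, 5.7) in frame 2.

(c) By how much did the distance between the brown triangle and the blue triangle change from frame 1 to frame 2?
-3.1

Distance in frame 1: 7.5. Distance in frame 2: 4.4.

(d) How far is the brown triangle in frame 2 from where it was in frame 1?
2.1

The brown triangle moved from (9.1, 1.9) to (7.2, 1.0), a distance of √(1.9² + 0.9²) ≈ 2.1.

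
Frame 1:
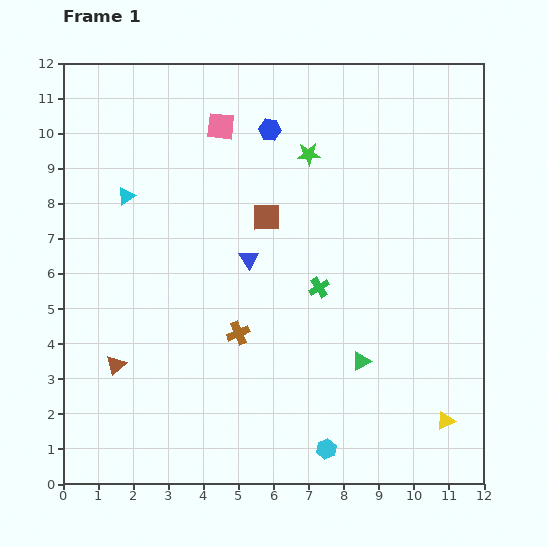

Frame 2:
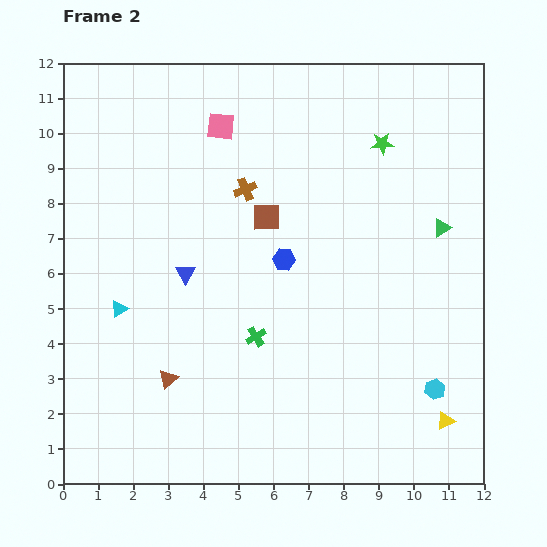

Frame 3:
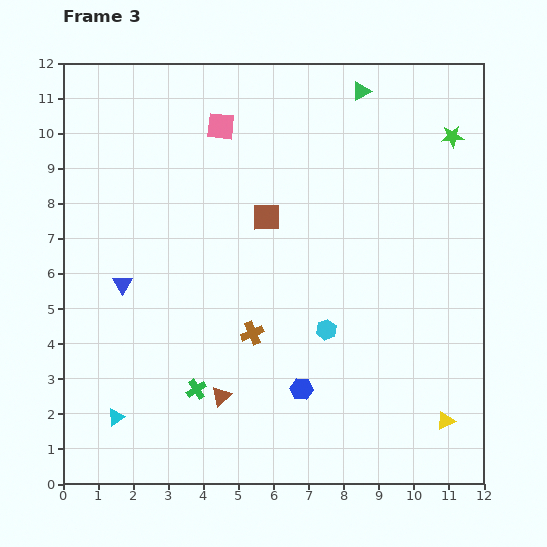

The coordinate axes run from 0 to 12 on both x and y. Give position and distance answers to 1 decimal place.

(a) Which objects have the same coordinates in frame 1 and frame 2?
the pink square, the yellow triangle, the brown square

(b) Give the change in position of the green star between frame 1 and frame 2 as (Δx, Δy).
(2.1, 0.3)

The green star was at (7.0, 9.4) in frame 1 and (9.1, 9.7) in frame 2.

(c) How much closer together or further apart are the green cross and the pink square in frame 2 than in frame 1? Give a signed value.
+0.7

Distance in frame 1: 5.4. Distance in frame 2: 6.1.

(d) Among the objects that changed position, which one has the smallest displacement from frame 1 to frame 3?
the brown cross

(moved 0.4)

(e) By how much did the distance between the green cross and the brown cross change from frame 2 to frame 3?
-1.9

Distance in frame 2: 4.2. Distance in frame 3: 2.3.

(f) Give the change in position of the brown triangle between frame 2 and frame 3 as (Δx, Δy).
(1.5, -0.5)

The brown triangle was at (3.0, 3.0) in frame 2 and (4.5, 2.5) in frame 3.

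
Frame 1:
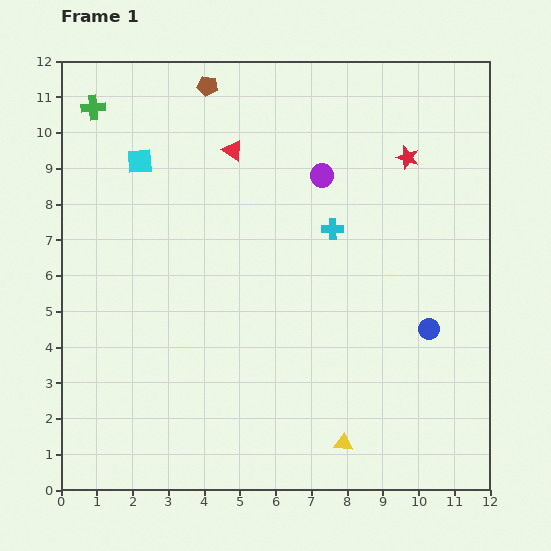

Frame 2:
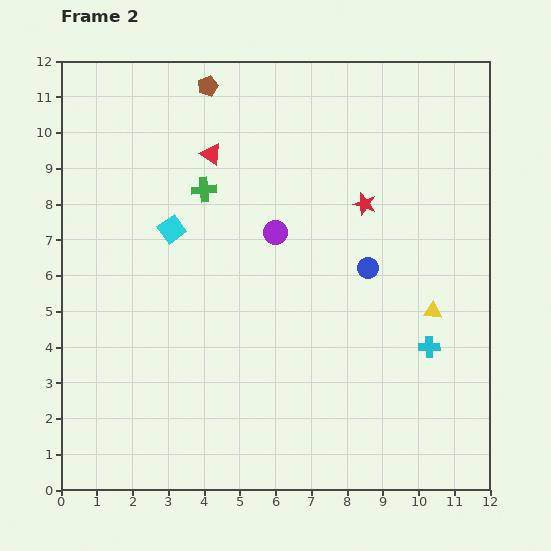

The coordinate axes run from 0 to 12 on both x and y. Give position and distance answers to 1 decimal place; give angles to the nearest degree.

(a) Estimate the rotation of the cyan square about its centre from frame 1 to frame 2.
32° counter-clockwise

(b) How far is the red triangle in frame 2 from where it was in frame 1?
0.6

The red triangle moved from (4.8, 9.5) to (4.2, 9.4), a distance of √(0.6² + 0.1²) ≈ 0.6.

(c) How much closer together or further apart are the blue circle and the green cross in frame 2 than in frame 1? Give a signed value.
-6.2

Distance in frame 1: 11.3. Distance in frame 2: 5.1.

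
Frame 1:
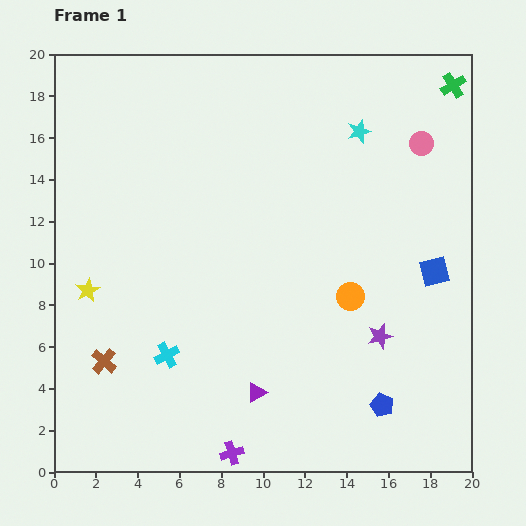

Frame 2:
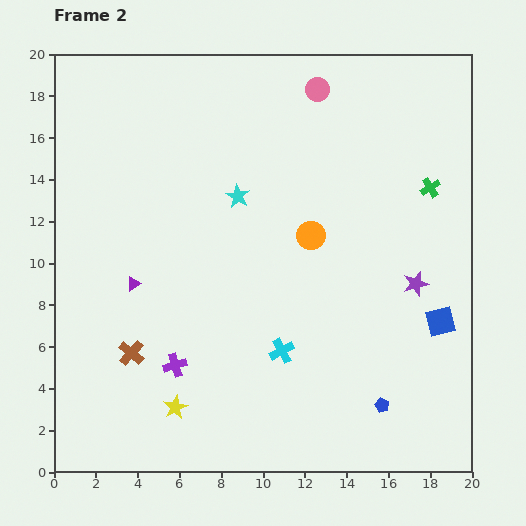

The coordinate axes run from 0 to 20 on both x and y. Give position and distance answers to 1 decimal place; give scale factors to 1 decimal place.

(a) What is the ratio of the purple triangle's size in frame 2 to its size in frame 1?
0.7×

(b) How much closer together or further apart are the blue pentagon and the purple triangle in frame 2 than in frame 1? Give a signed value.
+7.2

Distance in frame 1: 6.0. Distance in frame 2: 13.2.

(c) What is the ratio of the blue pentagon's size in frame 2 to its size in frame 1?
0.6×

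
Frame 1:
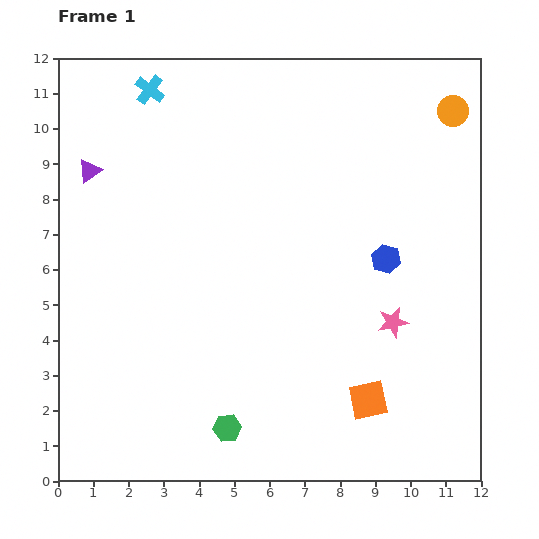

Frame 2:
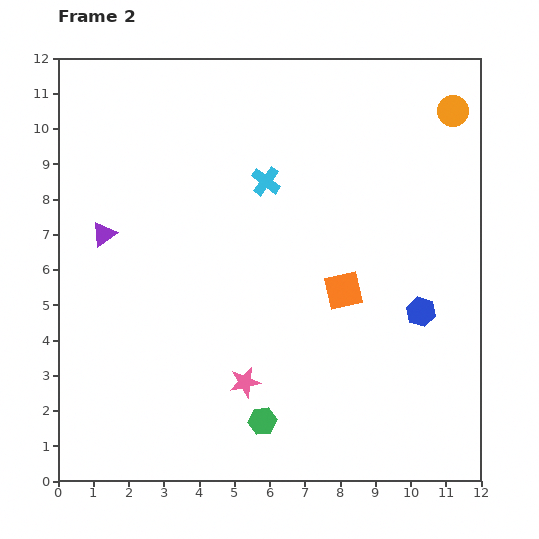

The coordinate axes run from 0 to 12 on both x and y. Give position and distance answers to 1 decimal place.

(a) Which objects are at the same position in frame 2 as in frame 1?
the orange circle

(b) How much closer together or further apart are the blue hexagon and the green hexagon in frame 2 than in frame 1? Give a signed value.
-1.1

Distance in frame 1: 6.6. Distance in frame 2: 5.5.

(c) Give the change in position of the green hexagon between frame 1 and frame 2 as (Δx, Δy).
(1.0, 0.2)

The green hexagon was at (4.8, 1.5) in frame 1 and (5.8, 1.7) in frame 2.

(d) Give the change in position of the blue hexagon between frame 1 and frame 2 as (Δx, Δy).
(1.0, -1.5)

The blue hexagon was at (9.3, 6.3) in frame 1 and (10.3, 4.8) in frame 2.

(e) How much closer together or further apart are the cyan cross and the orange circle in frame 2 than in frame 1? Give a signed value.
-2.9

Distance in frame 1: 8.6. Distance in frame 2: 5.7.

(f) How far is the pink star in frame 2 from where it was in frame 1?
4.5

The pink star moved from (9.5, 4.5) to (5.3, 2.8), a distance of √(4.2² + 1.7²) ≈ 4.5.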